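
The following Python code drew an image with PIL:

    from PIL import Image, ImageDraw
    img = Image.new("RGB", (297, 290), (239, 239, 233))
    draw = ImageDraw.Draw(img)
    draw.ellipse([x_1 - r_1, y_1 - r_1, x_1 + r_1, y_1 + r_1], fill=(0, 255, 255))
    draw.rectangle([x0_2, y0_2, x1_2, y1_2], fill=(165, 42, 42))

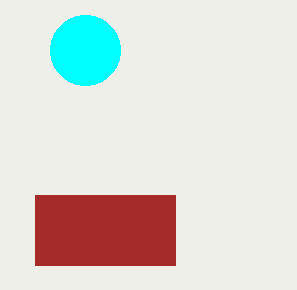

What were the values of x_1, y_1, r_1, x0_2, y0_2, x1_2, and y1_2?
x_1 = 85
y_1 = 50
r_1 = 35
x0_2 = 35
y0_2 = 195
x1_2 = 175
y1_2 = 265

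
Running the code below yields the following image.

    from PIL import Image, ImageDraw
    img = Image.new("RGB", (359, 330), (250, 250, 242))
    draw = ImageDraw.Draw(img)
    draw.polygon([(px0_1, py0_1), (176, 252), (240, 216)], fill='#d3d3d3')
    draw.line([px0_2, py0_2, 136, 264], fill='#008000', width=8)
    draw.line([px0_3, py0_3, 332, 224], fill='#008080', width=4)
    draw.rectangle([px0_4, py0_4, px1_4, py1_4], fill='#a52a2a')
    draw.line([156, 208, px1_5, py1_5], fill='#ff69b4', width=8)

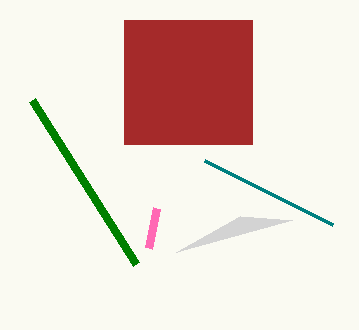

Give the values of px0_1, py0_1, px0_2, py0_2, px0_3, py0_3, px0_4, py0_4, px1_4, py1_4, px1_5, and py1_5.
px0_1 = 292
py0_1 = 220
px0_2 = 32
py0_2 = 100
px0_3 = 204
py0_3 = 160
px0_4 = 124
py0_4 = 20
px1_4 = 252
py1_4 = 144
px1_5 = 148
py1_5 = 248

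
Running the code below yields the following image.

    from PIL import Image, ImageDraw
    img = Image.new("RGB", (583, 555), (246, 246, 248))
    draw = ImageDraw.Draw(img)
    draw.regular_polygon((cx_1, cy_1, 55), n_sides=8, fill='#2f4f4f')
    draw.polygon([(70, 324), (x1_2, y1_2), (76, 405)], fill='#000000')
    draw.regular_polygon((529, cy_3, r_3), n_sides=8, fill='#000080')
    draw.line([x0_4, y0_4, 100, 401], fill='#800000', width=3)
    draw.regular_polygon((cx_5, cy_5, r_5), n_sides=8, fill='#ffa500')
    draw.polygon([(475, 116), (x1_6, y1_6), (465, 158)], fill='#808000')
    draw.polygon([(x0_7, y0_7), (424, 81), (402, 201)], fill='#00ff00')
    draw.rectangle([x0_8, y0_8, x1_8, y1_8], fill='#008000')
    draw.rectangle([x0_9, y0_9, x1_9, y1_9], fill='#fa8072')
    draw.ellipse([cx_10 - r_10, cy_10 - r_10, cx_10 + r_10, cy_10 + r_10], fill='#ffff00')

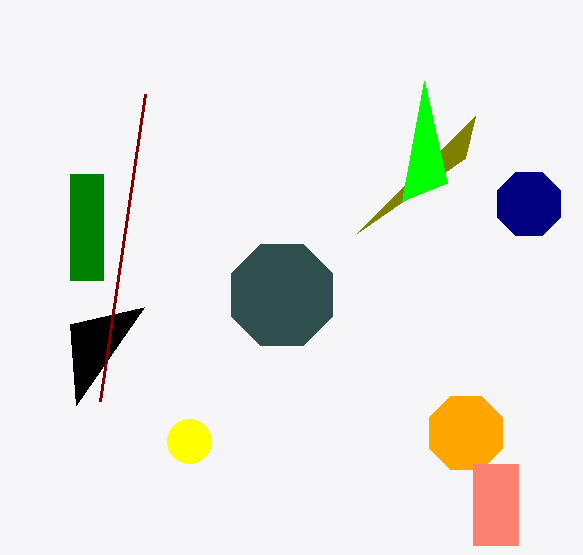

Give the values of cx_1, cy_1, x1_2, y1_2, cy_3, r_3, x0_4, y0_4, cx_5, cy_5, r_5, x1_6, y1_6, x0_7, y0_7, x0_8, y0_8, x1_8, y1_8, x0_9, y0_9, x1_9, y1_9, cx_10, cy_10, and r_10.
cx_1 = 282; cy_1 = 295; x1_2 = 144; y1_2 = 307; cy_3 = 204; r_3 = 34; x0_4 = 145; y0_4 = 94; cx_5 = 466; cy_5 = 433; r_5 = 40; x1_6 = 357; y1_6 = 233; x0_7 = 447; y0_7 = 183; x0_8 = 70; y0_8 = 174; x1_8 = 103; y1_8 = 280; x0_9 = 473; y0_9 = 464; x1_9 = 518; y1_9 = 545; cx_10 = 189; cy_10 = 441; r_10 = 22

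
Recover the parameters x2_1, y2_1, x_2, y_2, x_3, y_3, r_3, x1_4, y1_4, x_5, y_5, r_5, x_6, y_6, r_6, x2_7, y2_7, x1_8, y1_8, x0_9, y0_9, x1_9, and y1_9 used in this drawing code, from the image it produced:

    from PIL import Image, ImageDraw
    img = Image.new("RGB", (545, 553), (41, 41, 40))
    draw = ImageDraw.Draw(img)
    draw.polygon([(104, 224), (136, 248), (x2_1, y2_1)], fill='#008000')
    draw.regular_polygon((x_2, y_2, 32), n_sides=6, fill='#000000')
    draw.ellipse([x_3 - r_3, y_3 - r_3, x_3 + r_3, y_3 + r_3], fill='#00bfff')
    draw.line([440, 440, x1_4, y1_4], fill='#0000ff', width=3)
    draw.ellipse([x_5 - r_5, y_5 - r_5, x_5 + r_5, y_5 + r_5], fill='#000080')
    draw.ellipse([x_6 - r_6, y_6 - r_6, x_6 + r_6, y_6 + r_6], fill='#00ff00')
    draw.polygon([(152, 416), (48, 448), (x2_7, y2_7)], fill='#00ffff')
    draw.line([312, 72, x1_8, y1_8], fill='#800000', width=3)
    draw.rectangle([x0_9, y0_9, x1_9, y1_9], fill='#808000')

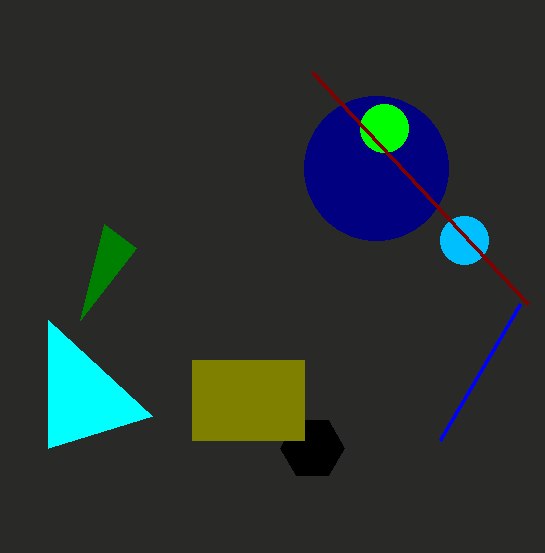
x2_1 = 80; y2_1 = 320; x_2 = 312; y_2 = 448; x_3 = 464; y_3 = 240; r_3 = 24; x1_4 = 520; y1_4 = 304; x_5 = 376; y_5 = 168; r_5 = 72; x_6 = 384; y_6 = 128; r_6 = 24; x2_7 = 48; y2_7 = 320; x1_8 = 528; y1_8 = 304; x0_9 = 192; y0_9 = 360; x1_9 = 304; y1_9 = 440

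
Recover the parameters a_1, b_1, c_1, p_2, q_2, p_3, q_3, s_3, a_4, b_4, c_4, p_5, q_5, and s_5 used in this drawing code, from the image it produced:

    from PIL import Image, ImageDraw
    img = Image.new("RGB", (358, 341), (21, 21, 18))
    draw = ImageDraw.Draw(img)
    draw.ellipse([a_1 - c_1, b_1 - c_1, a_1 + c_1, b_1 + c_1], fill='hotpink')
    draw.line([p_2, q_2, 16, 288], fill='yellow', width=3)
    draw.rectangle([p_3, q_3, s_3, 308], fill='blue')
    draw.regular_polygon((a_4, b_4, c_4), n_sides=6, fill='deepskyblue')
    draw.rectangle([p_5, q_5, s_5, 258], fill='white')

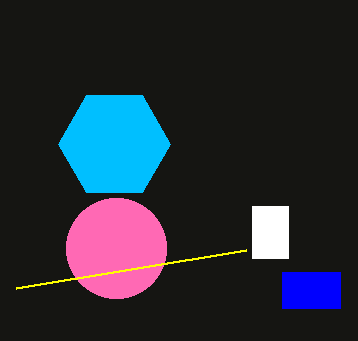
a_1 = 116
b_1 = 248
c_1 = 50
p_2 = 246
q_2 = 250
p_3 = 282
q_3 = 272
s_3 = 340
a_4 = 114
b_4 = 144
c_4 = 56
p_5 = 252
q_5 = 206
s_5 = 288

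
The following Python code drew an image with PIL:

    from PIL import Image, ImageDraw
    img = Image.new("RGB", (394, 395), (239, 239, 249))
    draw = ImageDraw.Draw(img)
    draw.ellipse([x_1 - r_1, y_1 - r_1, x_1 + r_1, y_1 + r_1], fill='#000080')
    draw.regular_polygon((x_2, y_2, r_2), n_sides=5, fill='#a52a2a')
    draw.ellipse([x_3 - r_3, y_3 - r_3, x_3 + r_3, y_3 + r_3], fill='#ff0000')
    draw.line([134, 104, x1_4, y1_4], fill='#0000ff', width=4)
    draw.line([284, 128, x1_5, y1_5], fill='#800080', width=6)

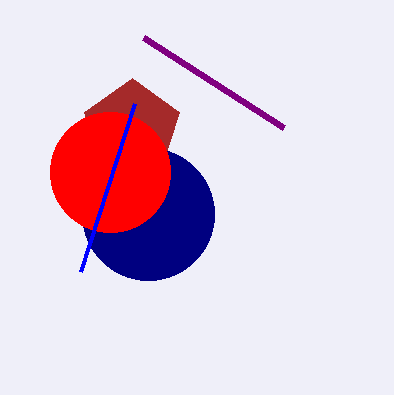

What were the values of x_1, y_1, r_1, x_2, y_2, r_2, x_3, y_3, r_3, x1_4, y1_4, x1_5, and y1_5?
x_1 = 148; y_1 = 214; r_1 = 66; x_2 = 132; y_2 = 128; r_2 = 50; x_3 = 110; y_3 = 172; r_3 = 60; x1_4 = 80; y1_4 = 272; x1_5 = 144; y1_5 = 38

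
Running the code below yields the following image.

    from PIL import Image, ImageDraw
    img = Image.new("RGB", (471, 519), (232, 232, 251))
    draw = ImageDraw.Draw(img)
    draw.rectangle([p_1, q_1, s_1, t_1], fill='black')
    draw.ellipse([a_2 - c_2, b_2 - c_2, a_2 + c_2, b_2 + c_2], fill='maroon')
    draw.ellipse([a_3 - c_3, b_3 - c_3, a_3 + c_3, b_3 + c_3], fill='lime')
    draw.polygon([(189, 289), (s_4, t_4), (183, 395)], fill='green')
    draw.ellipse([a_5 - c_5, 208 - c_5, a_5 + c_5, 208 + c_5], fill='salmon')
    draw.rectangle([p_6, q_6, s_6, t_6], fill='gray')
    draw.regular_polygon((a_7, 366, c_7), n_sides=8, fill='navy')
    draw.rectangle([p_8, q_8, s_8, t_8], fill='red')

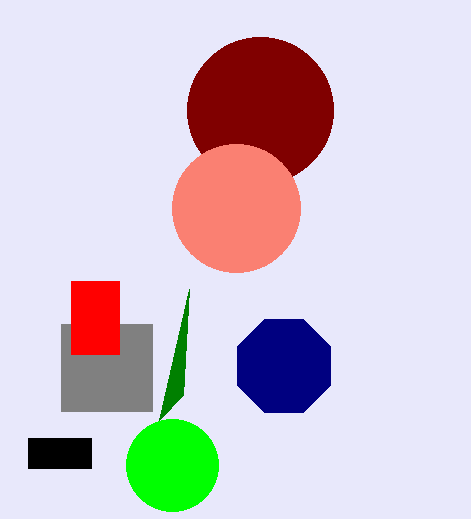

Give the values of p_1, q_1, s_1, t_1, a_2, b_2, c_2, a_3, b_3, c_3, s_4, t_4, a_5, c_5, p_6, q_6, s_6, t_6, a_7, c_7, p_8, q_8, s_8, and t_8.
p_1 = 28, q_1 = 438, s_1 = 91, t_1 = 468, a_2 = 260, b_2 = 110, c_2 = 73, a_3 = 172, b_3 = 465, c_3 = 46, s_4 = 159, t_4 = 420, a_5 = 236, c_5 = 64, p_6 = 61, q_6 = 324, s_6 = 152, t_6 = 411, a_7 = 284, c_7 = 50, p_8 = 71, q_8 = 281, s_8 = 119, t_8 = 354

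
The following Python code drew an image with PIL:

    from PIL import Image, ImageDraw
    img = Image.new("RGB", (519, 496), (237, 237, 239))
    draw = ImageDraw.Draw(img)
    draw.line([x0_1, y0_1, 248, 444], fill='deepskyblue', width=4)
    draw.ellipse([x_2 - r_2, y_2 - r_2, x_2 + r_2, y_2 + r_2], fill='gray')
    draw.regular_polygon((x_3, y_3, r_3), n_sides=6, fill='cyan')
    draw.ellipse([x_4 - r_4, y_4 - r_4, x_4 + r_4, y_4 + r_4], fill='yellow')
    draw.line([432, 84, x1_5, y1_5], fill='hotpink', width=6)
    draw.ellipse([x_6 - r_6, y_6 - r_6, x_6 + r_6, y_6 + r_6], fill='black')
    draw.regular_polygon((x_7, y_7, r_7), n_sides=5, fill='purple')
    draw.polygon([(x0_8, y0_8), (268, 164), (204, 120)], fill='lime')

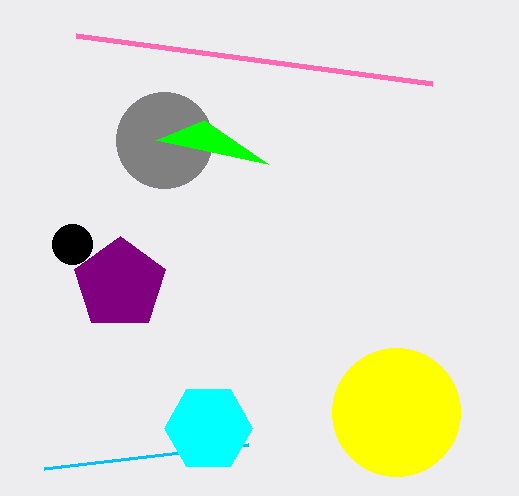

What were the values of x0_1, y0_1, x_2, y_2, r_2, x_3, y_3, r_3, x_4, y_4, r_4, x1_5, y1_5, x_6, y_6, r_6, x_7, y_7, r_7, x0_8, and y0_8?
x0_1 = 44, y0_1 = 468, x_2 = 164, y_2 = 140, r_2 = 48, x_3 = 208, y_3 = 428, r_3 = 44, x_4 = 396, y_4 = 412, r_4 = 64, x1_5 = 76, y1_5 = 36, x_6 = 72, y_6 = 244, r_6 = 20, x_7 = 120, y_7 = 284, r_7 = 48, x0_8 = 156, y0_8 = 140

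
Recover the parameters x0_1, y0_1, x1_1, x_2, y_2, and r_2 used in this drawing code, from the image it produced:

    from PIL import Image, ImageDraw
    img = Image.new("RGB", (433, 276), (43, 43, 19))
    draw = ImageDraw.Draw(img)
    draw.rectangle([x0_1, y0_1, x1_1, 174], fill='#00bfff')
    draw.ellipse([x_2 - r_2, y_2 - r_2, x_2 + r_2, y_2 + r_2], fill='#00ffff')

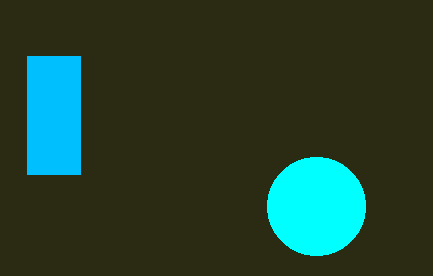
x0_1 = 27
y0_1 = 56
x1_1 = 80
x_2 = 316
y_2 = 206
r_2 = 49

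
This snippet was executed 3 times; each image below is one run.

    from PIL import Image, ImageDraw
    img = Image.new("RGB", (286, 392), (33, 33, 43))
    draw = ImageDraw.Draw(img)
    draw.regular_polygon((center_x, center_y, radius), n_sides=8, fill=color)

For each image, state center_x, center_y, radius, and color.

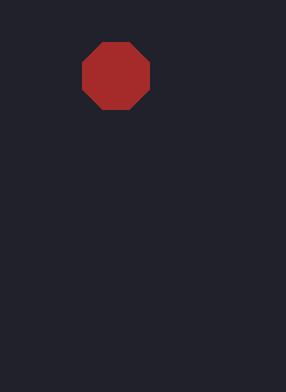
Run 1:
center_x = 116; center_y = 76; radius = 36; color = 'brown'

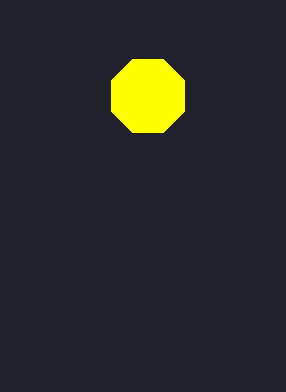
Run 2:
center_x = 148, center_y = 96, radius = 40, color = 'yellow'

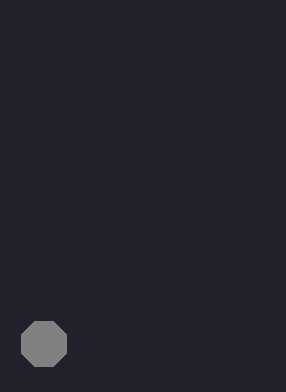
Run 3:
center_x = 44; center_y = 344; radius = 24; color = 'gray'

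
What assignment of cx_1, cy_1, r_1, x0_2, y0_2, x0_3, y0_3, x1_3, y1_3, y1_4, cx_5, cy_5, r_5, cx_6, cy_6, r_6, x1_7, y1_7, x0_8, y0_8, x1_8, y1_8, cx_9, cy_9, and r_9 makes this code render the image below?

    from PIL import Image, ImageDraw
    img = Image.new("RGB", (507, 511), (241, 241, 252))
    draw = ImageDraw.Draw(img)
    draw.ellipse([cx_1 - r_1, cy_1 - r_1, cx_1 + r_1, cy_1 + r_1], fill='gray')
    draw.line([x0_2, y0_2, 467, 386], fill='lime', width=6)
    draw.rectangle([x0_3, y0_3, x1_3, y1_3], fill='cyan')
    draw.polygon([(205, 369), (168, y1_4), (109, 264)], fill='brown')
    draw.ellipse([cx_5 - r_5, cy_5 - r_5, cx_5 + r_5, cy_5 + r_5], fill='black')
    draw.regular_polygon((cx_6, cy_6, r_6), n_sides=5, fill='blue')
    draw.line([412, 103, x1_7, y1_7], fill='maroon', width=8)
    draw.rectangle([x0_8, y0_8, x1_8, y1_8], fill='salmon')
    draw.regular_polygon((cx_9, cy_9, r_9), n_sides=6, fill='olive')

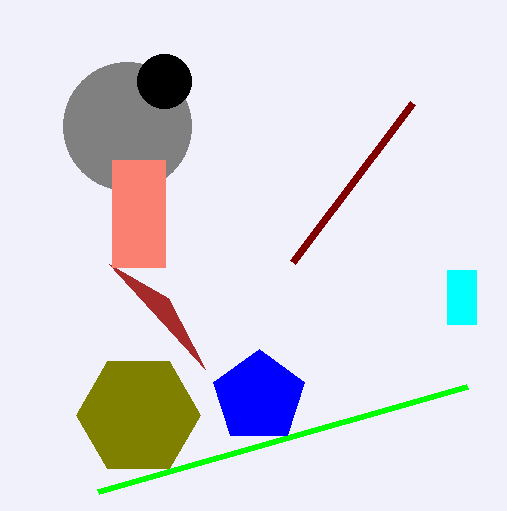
cx_1 = 127
cy_1 = 126
r_1 = 64
x0_2 = 98
y0_2 = 491
x0_3 = 447
y0_3 = 270
x1_3 = 476
y1_3 = 324
y1_4 = 298
cx_5 = 164
cy_5 = 81
r_5 = 27
cx_6 = 259
cy_6 = 397
r_6 = 48
x1_7 = 292
y1_7 = 262
x0_8 = 112
y0_8 = 160
x1_8 = 165
y1_8 = 267
cx_9 = 138
cy_9 = 415
r_9 = 62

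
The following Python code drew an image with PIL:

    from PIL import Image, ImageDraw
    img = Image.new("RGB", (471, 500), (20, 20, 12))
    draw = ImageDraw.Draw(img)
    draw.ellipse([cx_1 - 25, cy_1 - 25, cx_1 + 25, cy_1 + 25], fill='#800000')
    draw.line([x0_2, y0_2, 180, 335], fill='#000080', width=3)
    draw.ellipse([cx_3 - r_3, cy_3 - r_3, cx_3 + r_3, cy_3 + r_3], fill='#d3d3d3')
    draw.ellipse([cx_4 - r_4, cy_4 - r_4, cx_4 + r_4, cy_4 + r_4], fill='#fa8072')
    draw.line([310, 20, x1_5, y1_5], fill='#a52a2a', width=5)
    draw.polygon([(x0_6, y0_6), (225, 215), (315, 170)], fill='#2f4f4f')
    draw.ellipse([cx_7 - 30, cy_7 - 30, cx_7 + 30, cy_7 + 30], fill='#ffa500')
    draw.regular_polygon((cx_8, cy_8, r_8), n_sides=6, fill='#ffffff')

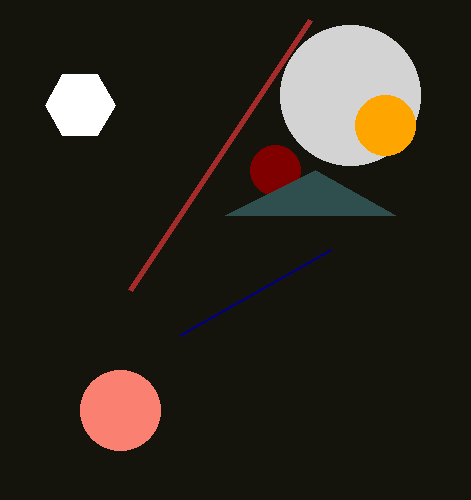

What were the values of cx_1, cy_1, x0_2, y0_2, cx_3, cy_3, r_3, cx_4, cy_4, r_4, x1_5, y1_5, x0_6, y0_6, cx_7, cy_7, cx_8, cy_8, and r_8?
cx_1 = 275; cy_1 = 170; x0_2 = 330; y0_2 = 250; cx_3 = 350; cy_3 = 95; r_3 = 70; cx_4 = 120; cy_4 = 410; r_4 = 40; x1_5 = 130; y1_5 = 290; x0_6 = 395; y0_6 = 215; cx_7 = 385; cy_7 = 125; cx_8 = 80; cy_8 = 105; r_8 = 35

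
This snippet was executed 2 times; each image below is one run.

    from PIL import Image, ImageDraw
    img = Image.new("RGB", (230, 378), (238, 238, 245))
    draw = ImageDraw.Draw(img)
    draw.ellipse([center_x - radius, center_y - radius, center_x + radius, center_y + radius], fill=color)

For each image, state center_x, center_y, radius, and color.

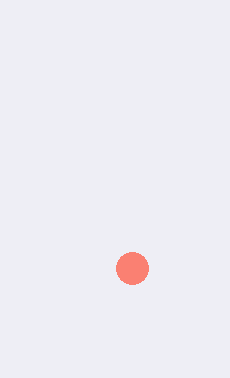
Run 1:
center_x = 132; center_y = 268; radius = 16; color = 'salmon'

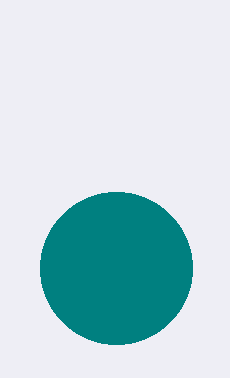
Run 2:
center_x = 116; center_y = 268; radius = 76; color = 'teal'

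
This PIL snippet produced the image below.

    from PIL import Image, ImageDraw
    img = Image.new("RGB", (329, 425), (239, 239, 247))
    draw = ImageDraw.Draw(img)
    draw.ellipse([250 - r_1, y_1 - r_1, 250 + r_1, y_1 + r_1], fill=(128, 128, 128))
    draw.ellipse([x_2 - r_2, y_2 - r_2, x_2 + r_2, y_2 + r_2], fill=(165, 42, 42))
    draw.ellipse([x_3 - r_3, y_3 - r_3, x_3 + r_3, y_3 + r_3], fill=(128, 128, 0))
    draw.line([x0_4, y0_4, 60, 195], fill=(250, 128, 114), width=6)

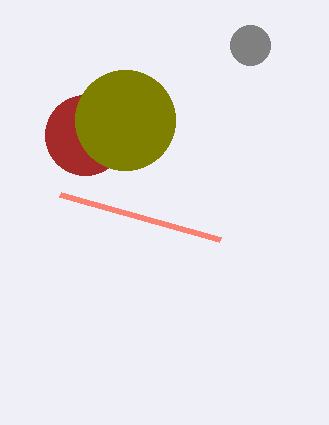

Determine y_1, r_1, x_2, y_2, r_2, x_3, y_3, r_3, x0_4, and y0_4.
y_1 = 45; r_1 = 20; x_2 = 85; y_2 = 135; r_2 = 40; x_3 = 125; y_3 = 120; r_3 = 50; x0_4 = 220; y0_4 = 240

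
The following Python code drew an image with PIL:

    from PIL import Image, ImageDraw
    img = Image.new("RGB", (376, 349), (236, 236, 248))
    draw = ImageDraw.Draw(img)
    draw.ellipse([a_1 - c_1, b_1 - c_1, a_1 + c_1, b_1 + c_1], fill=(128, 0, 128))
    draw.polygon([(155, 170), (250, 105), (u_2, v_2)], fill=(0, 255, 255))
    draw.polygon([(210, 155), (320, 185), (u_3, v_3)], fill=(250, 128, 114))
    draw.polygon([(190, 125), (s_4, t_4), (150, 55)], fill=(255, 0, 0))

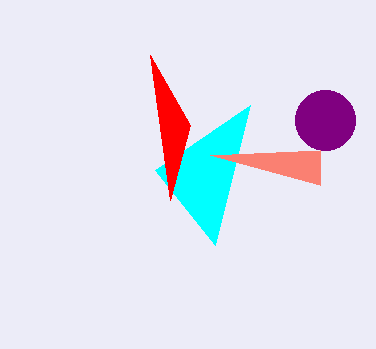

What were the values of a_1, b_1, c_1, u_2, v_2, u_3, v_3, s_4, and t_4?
a_1 = 325; b_1 = 120; c_1 = 30; u_2 = 215; v_2 = 245; u_3 = 320; v_3 = 150; s_4 = 170; t_4 = 200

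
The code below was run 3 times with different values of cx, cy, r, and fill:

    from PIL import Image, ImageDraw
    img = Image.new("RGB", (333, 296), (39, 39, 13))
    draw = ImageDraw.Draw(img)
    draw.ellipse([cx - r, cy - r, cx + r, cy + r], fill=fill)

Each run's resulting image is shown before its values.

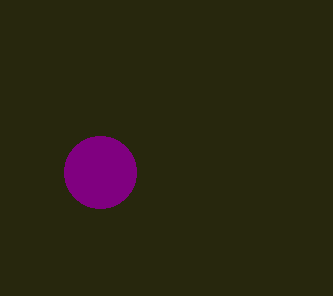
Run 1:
cx = 100; cy = 172; r = 36; fill = 'purple'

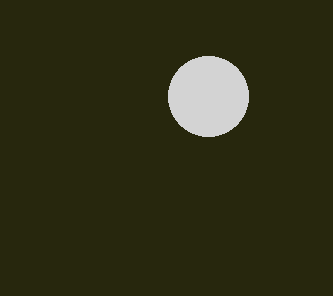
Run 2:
cx = 208
cy = 96
r = 40
fill = 'lightgray'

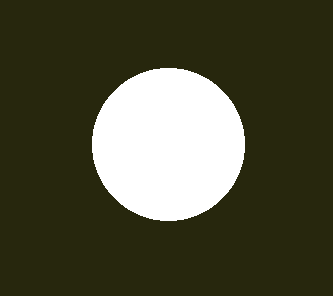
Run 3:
cx = 168, cy = 144, r = 76, fill = 'white'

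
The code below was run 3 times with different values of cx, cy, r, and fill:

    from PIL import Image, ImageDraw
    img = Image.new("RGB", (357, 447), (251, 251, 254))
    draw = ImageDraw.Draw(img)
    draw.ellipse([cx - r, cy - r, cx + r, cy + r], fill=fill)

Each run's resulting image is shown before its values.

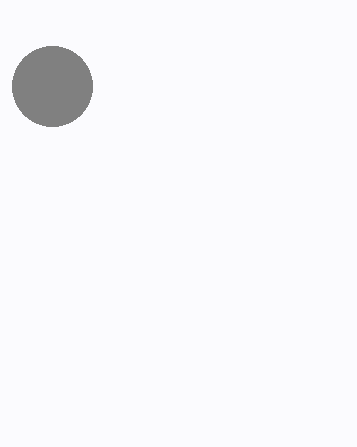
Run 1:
cx = 52, cy = 86, r = 40, fill = 'gray'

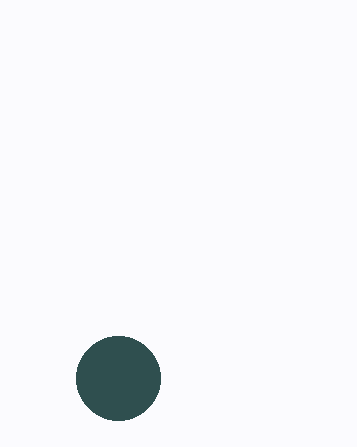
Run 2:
cx = 118
cy = 378
r = 42
fill = 'darkslategray'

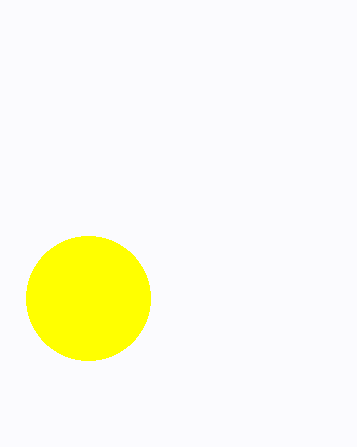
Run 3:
cx = 88
cy = 298
r = 62
fill = 'yellow'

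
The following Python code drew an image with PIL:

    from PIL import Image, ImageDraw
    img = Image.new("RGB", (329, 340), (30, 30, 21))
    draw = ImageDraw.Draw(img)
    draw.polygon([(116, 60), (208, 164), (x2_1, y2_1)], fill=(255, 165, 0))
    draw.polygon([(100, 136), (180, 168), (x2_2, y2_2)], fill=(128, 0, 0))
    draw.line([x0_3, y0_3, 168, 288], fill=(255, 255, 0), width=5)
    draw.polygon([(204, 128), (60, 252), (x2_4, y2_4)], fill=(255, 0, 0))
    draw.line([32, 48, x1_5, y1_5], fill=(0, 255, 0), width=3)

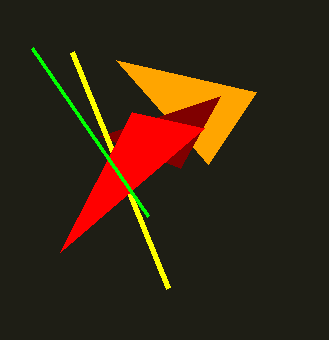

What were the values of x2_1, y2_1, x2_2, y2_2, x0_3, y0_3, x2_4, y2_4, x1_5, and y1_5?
x2_1 = 256; y2_1 = 92; x2_2 = 220; y2_2 = 96; x0_3 = 72; y0_3 = 52; x2_4 = 132; y2_4 = 112; x1_5 = 148; y1_5 = 216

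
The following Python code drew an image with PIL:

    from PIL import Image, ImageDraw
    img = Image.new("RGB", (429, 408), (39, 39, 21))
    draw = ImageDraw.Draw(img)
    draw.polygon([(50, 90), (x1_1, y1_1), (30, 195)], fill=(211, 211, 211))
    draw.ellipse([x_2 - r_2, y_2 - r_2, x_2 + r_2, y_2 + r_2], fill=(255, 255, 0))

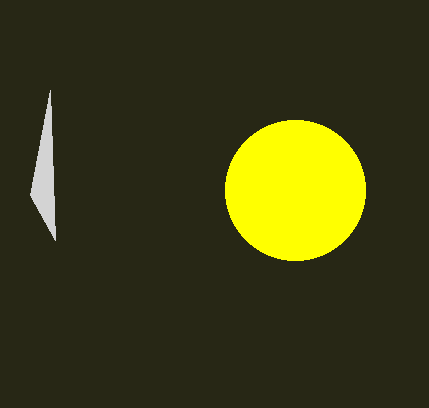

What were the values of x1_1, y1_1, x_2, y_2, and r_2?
x1_1 = 55; y1_1 = 240; x_2 = 295; y_2 = 190; r_2 = 70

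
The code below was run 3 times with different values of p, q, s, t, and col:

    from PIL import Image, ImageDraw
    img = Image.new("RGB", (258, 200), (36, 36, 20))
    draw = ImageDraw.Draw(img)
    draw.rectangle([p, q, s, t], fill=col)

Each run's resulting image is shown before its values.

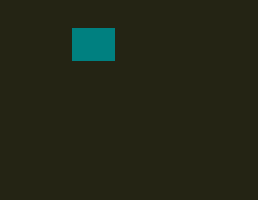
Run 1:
p = 72; q = 28; s = 114; t = 60; col = 'teal'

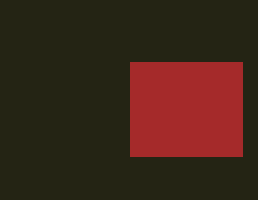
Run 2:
p = 130
q = 62
s = 242
t = 156
col = 'brown'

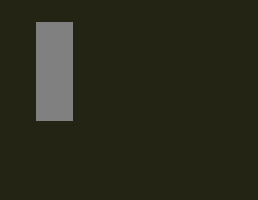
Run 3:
p = 36
q = 22
s = 72
t = 120
col = 'gray'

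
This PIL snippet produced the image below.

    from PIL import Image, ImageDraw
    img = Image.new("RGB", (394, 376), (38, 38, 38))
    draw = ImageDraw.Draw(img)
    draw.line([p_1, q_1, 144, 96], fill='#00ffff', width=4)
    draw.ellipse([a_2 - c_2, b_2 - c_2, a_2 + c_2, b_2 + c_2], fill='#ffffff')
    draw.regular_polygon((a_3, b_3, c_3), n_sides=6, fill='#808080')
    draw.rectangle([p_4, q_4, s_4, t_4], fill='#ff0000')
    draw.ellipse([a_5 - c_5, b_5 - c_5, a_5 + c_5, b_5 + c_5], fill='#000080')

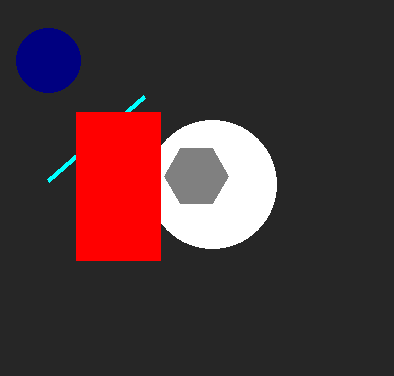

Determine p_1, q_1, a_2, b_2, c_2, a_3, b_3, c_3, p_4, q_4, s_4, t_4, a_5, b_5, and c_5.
p_1 = 48, q_1 = 180, a_2 = 212, b_2 = 184, c_2 = 64, a_3 = 196, b_3 = 176, c_3 = 32, p_4 = 76, q_4 = 112, s_4 = 160, t_4 = 260, a_5 = 48, b_5 = 60, c_5 = 32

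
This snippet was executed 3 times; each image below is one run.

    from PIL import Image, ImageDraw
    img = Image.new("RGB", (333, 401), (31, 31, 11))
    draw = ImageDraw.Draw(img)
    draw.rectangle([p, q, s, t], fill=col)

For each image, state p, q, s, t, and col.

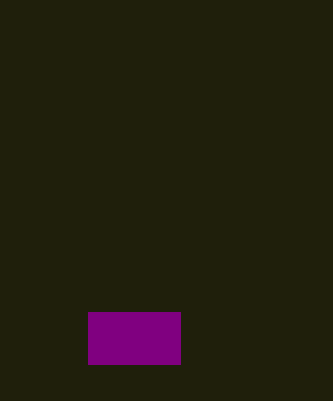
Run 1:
p = 88; q = 312; s = 180; t = 364; col = 'purple'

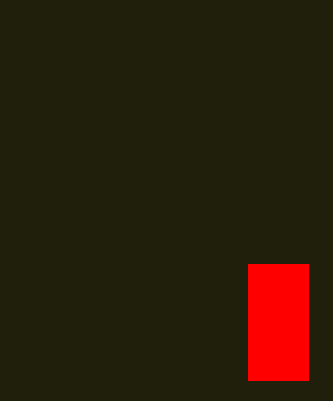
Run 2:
p = 248; q = 264; s = 308; t = 380; col = 'red'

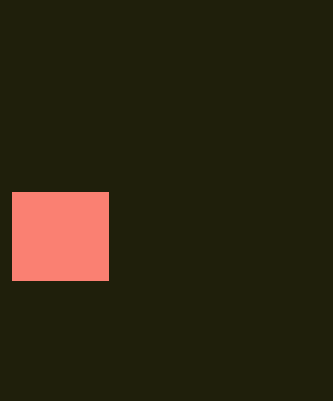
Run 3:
p = 12; q = 192; s = 108; t = 280; col = 'salmon'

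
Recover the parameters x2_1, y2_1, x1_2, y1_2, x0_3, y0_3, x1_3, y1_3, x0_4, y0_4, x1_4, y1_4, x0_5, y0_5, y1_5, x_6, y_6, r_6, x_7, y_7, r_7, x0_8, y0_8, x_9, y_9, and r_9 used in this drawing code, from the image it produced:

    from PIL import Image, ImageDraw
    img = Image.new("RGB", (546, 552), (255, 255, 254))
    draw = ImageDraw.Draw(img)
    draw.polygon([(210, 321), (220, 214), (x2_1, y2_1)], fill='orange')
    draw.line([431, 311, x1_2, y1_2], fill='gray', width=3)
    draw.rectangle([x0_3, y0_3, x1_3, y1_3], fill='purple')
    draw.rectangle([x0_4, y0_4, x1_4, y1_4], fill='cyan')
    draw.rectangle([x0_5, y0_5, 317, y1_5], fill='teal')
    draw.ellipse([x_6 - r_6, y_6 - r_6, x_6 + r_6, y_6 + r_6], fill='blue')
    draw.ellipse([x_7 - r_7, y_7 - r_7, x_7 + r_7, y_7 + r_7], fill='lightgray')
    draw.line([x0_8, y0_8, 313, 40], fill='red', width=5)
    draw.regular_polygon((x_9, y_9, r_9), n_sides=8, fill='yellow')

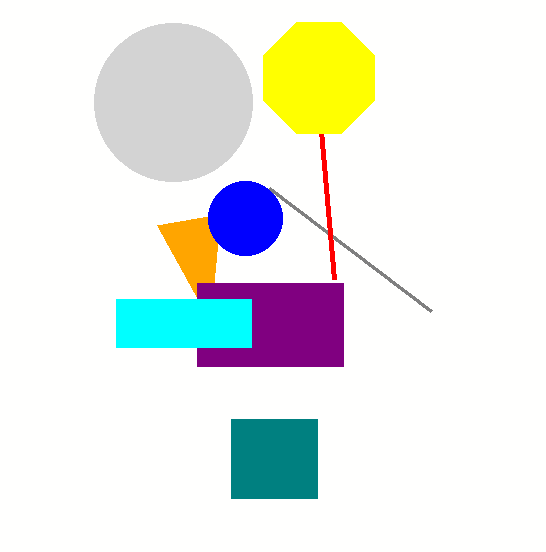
x2_1 = 157
y2_1 = 225
x1_2 = 269
y1_2 = 188
x0_3 = 197
y0_3 = 283
x1_3 = 343
y1_3 = 366
x0_4 = 116
y0_4 = 299
x1_4 = 251
y1_4 = 347
x0_5 = 231
y0_5 = 419
y1_5 = 498
x_6 = 245
y_6 = 218
r_6 = 37
x_7 = 173
y_7 = 102
r_7 = 79
x0_8 = 334
y0_8 = 279
x_9 = 319
y_9 = 78
r_9 = 60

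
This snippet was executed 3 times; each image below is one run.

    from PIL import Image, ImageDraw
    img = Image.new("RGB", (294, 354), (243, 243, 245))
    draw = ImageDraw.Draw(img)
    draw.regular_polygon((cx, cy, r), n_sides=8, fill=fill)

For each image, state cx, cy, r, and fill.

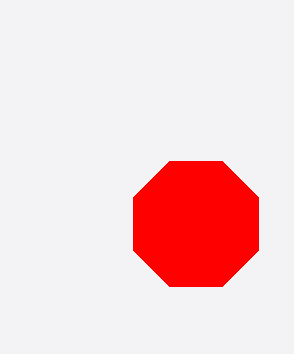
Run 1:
cx = 196; cy = 224; r = 68; fill = 'red'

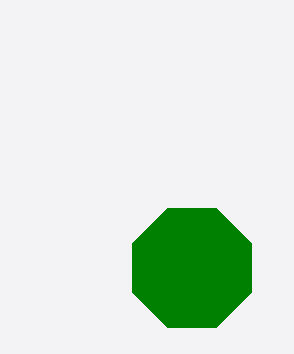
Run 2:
cx = 192
cy = 268
r = 64
fill = 'green'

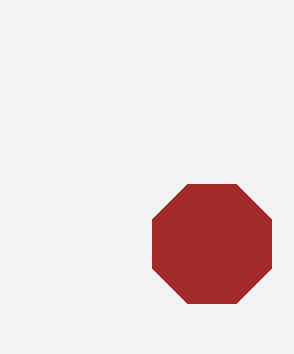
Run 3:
cx = 212, cy = 244, r = 64, fill = 'brown'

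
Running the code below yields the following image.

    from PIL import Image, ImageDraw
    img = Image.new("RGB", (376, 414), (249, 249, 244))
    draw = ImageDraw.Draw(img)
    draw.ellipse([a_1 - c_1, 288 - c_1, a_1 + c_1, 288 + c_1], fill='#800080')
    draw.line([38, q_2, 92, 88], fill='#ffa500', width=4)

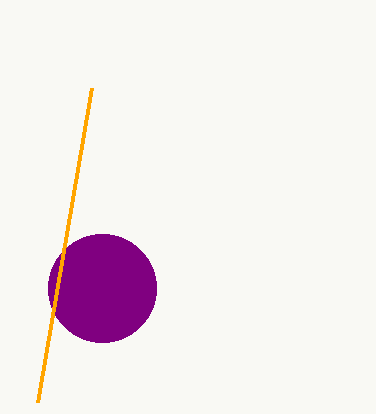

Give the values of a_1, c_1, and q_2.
a_1 = 102; c_1 = 54; q_2 = 402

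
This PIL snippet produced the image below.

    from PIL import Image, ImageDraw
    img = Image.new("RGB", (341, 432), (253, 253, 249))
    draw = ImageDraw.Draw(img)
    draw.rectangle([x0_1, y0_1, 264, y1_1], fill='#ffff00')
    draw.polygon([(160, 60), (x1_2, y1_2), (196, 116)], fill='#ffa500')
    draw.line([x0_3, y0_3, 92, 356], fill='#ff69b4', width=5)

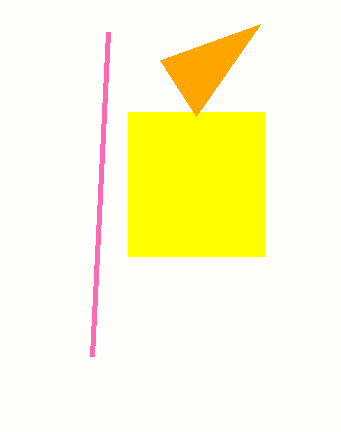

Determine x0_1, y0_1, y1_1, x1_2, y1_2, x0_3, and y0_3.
x0_1 = 128; y0_1 = 112; y1_1 = 256; x1_2 = 260; y1_2 = 24; x0_3 = 108; y0_3 = 32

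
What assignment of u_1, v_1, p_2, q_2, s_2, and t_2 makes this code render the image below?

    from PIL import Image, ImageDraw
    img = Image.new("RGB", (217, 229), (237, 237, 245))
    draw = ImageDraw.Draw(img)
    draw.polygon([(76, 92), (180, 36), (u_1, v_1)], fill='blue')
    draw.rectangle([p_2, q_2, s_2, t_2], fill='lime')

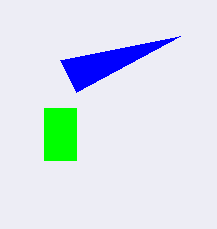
u_1 = 60, v_1 = 60, p_2 = 44, q_2 = 108, s_2 = 76, t_2 = 160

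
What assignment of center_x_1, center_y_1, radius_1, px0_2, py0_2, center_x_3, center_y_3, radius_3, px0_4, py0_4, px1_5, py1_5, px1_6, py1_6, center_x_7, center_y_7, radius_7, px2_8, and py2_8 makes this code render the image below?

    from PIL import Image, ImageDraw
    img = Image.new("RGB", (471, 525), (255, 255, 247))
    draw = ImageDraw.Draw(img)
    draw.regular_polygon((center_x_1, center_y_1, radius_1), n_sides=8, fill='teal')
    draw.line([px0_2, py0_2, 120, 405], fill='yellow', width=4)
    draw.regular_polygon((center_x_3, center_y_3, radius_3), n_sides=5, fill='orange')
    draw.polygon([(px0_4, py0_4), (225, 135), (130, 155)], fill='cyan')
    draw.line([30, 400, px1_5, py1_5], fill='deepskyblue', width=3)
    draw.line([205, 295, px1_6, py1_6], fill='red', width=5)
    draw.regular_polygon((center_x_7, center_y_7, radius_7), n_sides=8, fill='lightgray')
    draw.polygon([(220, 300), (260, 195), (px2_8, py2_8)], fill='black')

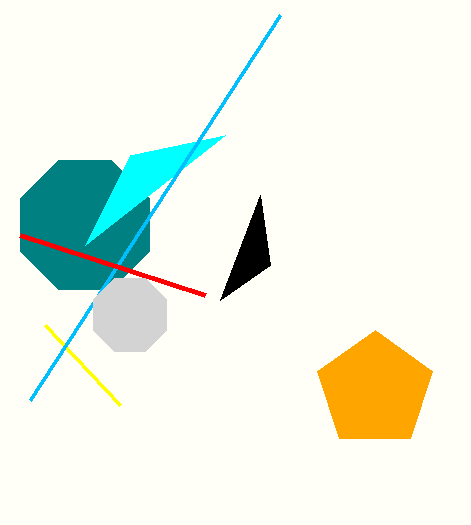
center_x_1 = 85
center_y_1 = 225
radius_1 = 70
px0_2 = 45
py0_2 = 325
center_x_3 = 375
center_y_3 = 390
radius_3 = 60
px0_4 = 85
py0_4 = 245
px1_5 = 280
py1_5 = 15
px1_6 = 20
py1_6 = 235
center_x_7 = 130
center_y_7 = 315
radius_7 = 40
px2_8 = 270
py2_8 = 265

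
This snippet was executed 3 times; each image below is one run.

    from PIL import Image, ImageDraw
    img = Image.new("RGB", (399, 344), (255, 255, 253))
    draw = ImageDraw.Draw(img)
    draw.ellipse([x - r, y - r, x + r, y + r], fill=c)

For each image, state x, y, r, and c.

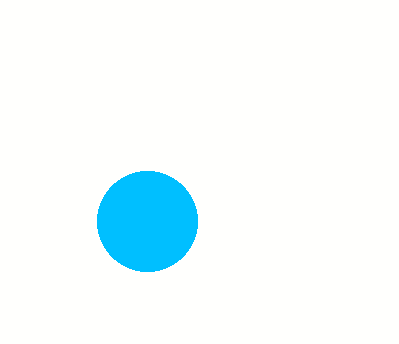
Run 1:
x = 147, y = 221, r = 50, c = 'deepskyblue'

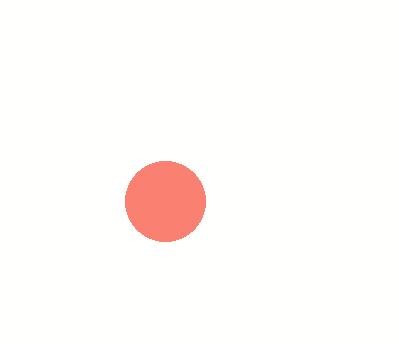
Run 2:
x = 165; y = 201; r = 40; c = 'salmon'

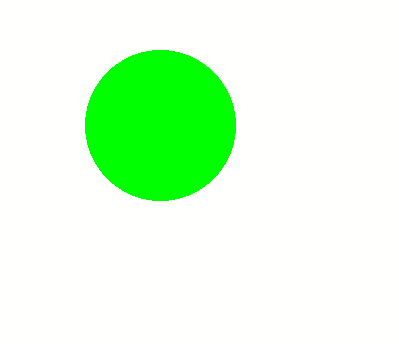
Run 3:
x = 160
y = 125
r = 75
c = 'lime'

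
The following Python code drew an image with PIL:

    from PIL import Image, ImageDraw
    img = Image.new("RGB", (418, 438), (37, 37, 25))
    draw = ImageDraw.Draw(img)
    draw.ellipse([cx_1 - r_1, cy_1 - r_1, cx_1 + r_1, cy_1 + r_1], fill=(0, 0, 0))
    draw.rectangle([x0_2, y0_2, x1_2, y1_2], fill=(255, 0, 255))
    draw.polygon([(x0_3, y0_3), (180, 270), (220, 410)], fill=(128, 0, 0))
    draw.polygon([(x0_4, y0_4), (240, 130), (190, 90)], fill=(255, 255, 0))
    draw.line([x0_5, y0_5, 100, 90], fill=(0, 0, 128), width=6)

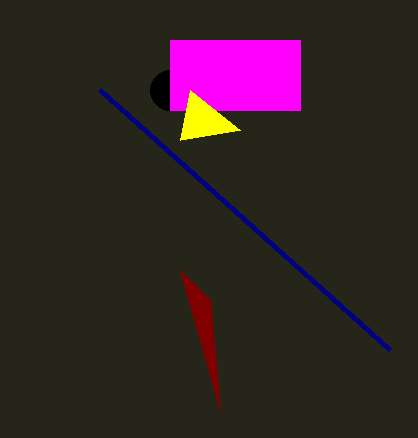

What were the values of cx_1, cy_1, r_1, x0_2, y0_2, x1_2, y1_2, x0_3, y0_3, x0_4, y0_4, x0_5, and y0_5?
cx_1 = 170
cy_1 = 90
r_1 = 20
x0_2 = 170
y0_2 = 40
x1_2 = 300
y1_2 = 110
x0_3 = 210
y0_3 = 300
x0_4 = 180
y0_4 = 140
x0_5 = 390
y0_5 = 350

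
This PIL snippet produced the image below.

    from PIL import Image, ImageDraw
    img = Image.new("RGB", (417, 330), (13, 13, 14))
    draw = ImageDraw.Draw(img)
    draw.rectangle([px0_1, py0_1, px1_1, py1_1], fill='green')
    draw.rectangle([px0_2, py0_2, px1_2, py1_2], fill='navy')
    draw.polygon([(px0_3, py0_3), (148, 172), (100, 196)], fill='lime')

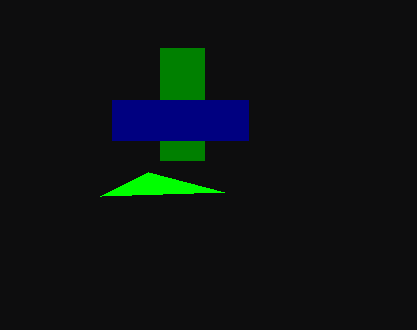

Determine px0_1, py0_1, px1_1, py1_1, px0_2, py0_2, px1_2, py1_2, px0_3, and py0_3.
px0_1 = 160
py0_1 = 48
px1_1 = 204
py1_1 = 160
px0_2 = 112
py0_2 = 100
px1_2 = 248
py1_2 = 140
px0_3 = 224
py0_3 = 192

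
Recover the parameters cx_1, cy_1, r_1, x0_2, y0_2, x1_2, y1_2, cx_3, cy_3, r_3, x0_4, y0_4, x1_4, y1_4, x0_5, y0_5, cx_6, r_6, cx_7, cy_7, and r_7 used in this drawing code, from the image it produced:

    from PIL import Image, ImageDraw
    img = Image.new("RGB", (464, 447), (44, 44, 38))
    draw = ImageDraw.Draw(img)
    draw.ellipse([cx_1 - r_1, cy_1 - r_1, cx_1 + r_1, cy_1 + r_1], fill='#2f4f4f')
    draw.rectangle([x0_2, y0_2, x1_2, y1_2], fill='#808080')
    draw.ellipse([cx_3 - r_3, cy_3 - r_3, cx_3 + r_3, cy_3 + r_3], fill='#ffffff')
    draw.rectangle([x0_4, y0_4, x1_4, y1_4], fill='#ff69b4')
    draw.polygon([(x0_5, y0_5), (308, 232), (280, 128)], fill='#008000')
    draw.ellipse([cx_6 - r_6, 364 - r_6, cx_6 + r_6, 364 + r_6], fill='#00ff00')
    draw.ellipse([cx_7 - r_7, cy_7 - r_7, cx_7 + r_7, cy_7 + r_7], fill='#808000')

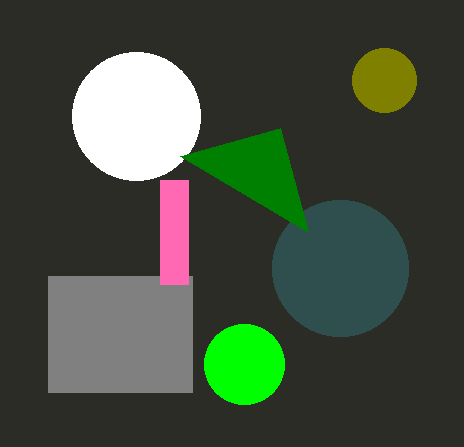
cx_1 = 340
cy_1 = 268
r_1 = 68
x0_2 = 48
y0_2 = 276
x1_2 = 192
y1_2 = 392
cx_3 = 136
cy_3 = 116
r_3 = 64
x0_4 = 160
y0_4 = 180
x1_4 = 188
y1_4 = 284
x0_5 = 180
y0_5 = 156
cx_6 = 244
r_6 = 40
cx_7 = 384
cy_7 = 80
r_7 = 32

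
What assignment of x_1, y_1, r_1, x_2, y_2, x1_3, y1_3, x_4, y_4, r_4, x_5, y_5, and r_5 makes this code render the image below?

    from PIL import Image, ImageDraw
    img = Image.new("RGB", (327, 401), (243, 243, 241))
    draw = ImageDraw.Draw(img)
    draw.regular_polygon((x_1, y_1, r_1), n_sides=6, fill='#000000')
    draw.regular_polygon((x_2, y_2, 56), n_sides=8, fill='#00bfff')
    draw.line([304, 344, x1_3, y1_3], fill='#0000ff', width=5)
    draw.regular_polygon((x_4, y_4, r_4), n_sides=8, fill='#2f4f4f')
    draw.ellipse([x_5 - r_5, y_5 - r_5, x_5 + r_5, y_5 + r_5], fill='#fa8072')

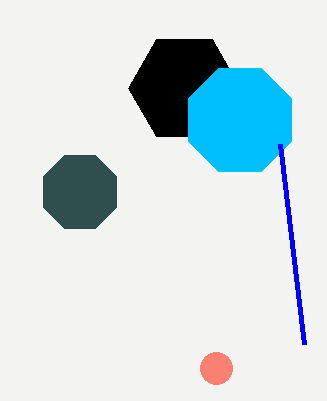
x_1 = 184; y_1 = 88; r_1 = 56; x_2 = 240; y_2 = 120; x1_3 = 280; y1_3 = 144; x_4 = 80; y_4 = 192; r_4 = 40; x_5 = 216; y_5 = 368; r_5 = 16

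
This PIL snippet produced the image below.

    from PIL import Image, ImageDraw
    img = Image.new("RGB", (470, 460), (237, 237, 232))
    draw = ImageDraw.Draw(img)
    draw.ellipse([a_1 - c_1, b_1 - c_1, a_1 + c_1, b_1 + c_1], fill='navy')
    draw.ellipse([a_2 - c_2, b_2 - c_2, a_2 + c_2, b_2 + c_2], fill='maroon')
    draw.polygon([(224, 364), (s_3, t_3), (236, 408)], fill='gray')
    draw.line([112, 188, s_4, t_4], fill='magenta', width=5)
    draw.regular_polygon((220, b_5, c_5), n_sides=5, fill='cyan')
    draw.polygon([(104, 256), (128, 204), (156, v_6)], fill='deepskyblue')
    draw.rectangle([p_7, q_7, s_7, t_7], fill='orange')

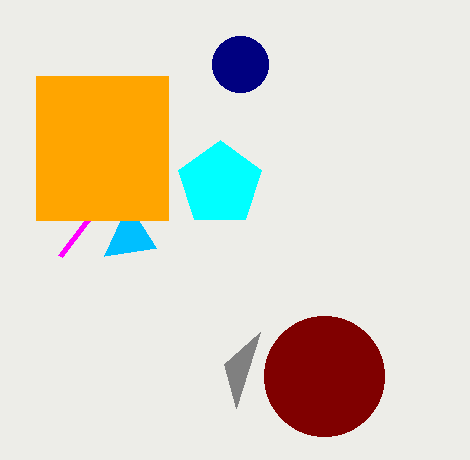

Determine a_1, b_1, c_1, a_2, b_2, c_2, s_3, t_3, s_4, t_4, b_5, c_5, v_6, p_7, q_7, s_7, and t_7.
a_1 = 240; b_1 = 64; c_1 = 28; a_2 = 324; b_2 = 376; c_2 = 60; s_3 = 260; t_3 = 332; s_4 = 60; t_4 = 256; b_5 = 184; c_5 = 44; v_6 = 248; p_7 = 36; q_7 = 76; s_7 = 168; t_7 = 220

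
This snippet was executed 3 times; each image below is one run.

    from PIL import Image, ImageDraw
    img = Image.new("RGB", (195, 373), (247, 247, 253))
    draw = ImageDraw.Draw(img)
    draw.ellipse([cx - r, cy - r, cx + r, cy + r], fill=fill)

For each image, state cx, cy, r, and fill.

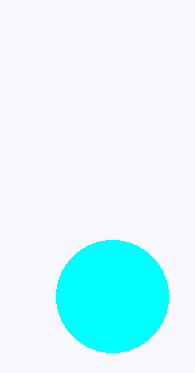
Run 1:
cx = 112; cy = 296; r = 56; fill = 'cyan'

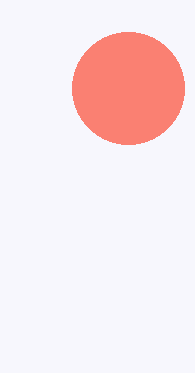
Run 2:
cx = 128; cy = 88; r = 56; fill = 'salmon'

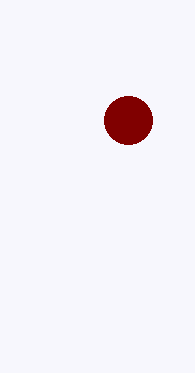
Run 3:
cx = 128; cy = 120; r = 24; fill = 'maroon'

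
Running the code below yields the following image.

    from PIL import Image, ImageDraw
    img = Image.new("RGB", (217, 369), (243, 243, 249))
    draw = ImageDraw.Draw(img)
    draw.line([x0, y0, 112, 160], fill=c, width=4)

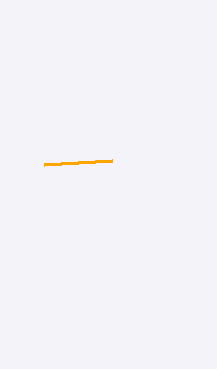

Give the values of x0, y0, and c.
x0 = 44
y0 = 164
c = 'orange'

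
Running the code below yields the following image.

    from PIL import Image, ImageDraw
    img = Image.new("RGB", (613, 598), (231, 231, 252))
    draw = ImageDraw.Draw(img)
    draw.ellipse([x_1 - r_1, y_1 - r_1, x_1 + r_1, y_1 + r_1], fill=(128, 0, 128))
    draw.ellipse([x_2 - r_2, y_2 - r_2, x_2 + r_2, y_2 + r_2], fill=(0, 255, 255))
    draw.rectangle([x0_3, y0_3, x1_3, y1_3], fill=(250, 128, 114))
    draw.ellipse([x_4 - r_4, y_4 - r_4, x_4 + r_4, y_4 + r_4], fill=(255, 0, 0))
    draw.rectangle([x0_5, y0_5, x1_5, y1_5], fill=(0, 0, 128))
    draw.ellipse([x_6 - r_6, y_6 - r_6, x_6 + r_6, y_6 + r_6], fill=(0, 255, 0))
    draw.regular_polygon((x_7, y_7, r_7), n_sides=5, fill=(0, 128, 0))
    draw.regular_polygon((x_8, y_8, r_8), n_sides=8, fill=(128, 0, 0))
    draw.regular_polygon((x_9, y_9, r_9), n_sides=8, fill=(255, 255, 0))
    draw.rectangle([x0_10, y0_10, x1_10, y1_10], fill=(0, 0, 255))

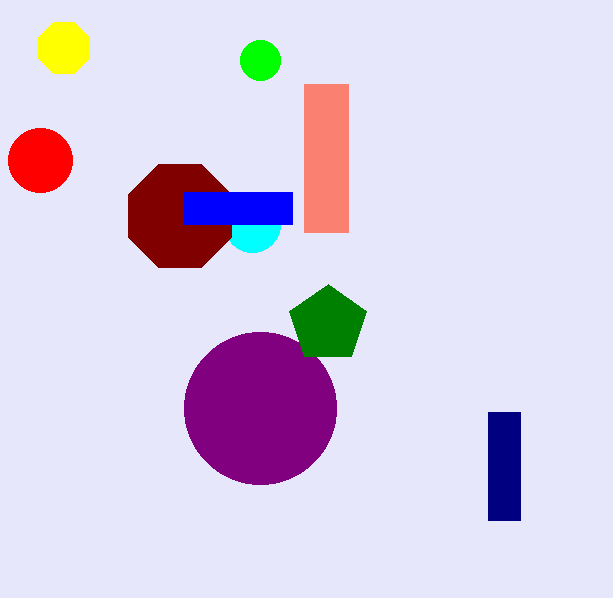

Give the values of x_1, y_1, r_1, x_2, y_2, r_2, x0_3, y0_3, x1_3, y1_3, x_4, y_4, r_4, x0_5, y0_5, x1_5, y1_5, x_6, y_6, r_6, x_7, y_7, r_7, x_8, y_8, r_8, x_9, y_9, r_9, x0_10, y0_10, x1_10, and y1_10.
x_1 = 260
y_1 = 408
r_1 = 76
x_2 = 252
y_2 = 224
r_2 = 28
x0_3 = 304
y0_3 = 84
x1_3 = 348
y1_3 = 232
x_4 = 40
y_4 = 160
r_4 = 32
x0_5 = 488
y0_5 = 412
x1_5 = 520
y1_5 = 520
x_6 = 260
y_6 = 60
r_6 = 20
x_7 = 328
y_7 = 324
r_7 = 40
x_8 = 180
y_8 = 216
r_8 = 56
x_9 = 64
y_9 = 48
r_9 = 28
x0_10 = 184
y0_10 = 192
x1_10 = 292
y1_10 = 224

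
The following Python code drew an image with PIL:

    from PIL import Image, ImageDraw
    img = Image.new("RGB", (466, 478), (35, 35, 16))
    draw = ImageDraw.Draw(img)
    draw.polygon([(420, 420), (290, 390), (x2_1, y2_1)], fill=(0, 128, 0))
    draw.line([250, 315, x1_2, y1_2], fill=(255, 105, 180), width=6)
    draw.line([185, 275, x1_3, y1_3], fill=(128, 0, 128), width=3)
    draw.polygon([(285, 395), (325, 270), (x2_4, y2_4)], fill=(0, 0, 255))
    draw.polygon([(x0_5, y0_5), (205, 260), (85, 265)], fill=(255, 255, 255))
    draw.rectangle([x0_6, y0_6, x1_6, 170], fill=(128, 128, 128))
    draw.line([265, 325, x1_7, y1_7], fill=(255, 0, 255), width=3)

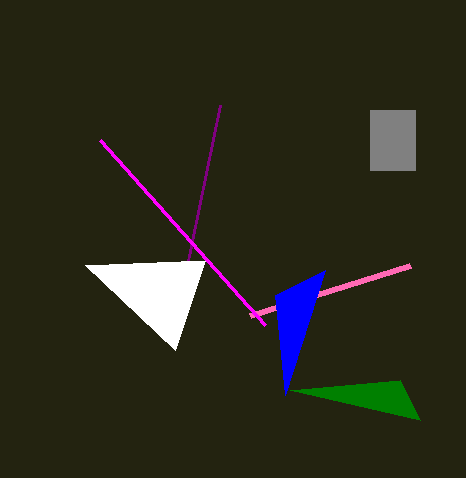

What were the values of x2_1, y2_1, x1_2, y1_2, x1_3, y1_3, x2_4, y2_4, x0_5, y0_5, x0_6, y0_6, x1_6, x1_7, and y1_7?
x2_1 = 400
y2_1 = 380
x1_2 = 410
y1_2 = 265
x1_3 = 220
y1_3 = 105
x2_4 = 275
y2_4 = 295
x0_5 = 175
y0_5 = 350
x0_6 = 370
y0_6 = 110
x1_6 = 415
x1_7 = 100
y1_7 = 140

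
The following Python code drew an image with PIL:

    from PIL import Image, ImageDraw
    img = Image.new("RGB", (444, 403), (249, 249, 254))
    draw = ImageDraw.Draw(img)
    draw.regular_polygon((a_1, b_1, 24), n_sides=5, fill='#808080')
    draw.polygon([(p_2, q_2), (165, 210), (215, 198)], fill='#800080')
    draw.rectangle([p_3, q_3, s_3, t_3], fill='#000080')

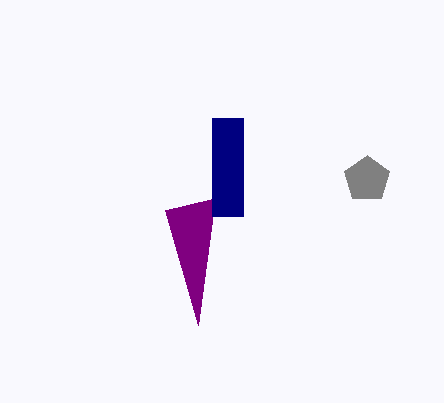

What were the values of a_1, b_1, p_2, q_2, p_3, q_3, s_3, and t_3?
a_1 = 367
b_1 = 179
p_2 = 198
q_2 = 325
p_3 = 212
q_3 = 118
s_3 = 243
t_3 = 216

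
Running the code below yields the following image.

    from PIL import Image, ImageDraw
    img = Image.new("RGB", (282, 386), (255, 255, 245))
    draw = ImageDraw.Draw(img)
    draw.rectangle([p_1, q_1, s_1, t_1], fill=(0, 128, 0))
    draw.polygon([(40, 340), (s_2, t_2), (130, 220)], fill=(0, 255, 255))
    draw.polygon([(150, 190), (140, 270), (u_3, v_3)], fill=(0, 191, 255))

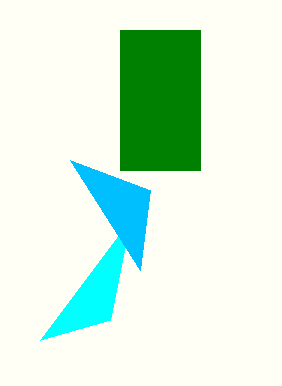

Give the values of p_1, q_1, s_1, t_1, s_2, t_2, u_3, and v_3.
p_1 = 120, q_1 = 30, s_1 = 200, t_1 = 170, s_2 = 110, t_2 = 320, u_3 = 70, v_3 = 160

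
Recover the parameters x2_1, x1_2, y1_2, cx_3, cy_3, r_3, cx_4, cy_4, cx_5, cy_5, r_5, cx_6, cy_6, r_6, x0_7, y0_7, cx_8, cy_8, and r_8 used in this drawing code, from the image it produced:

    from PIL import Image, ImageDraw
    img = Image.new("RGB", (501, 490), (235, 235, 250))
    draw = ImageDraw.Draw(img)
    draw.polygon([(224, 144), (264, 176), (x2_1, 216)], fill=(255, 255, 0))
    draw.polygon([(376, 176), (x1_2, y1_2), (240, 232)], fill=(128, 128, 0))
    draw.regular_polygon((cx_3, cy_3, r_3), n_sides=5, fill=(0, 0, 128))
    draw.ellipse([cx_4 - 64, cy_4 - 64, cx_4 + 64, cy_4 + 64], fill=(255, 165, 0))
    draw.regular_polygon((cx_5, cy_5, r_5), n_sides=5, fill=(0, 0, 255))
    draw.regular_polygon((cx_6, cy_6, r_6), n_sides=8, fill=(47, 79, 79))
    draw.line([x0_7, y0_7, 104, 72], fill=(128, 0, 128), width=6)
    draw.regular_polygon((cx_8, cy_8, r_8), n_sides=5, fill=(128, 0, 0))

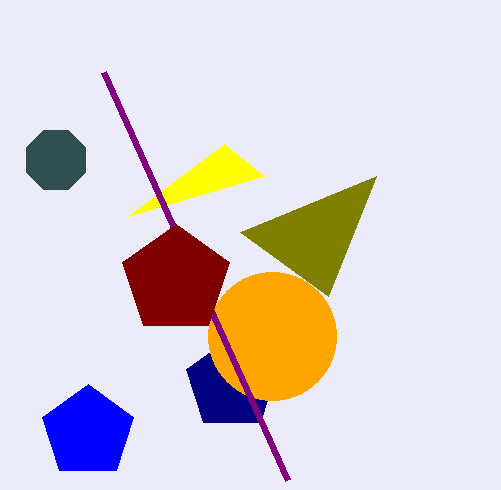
x2_1 = 128
x1_2 = 328
y1_2 = 296
cx_3 = 232
cy_3 = 384
r_3 = 48
cx_4 = 272
cy_4 = 336
cx_5 = 88
cy_5 = 432
r_5 = 48
cx_6 = 56
cy_6 = 160
r_6 = 32
x0_7 = 288
y0_7 = 480
cx_8 = 176
cy_8 = 280
r_8 = 56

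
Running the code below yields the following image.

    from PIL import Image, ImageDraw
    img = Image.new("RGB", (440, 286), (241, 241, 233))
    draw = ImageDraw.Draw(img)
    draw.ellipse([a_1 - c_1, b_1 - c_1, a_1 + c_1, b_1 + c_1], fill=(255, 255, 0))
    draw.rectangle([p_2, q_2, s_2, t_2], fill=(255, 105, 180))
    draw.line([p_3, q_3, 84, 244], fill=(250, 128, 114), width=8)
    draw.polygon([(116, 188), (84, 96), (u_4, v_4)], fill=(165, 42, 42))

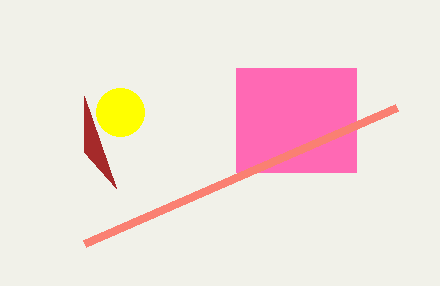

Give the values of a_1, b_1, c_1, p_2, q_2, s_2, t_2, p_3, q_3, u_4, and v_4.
a_1 = 120; b_1 = 112; c_1 = 24; p_2 = 236; q_2 = 68; s_2 = 356; t_2 = 172; p_3 = 396; q_3 = 108; u_4 = 84; v_4 = 152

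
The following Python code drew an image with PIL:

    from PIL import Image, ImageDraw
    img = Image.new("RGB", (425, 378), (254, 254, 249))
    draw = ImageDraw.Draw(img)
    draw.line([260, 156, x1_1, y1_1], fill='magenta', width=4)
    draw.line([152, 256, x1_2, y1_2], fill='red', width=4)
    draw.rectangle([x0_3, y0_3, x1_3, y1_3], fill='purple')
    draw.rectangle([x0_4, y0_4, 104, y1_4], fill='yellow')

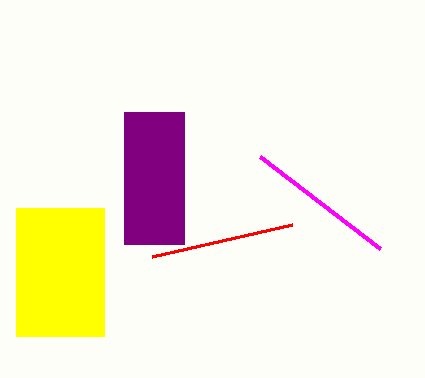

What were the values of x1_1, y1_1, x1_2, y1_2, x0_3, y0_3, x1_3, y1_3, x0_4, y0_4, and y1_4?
x1_1 = 380
y1_1 = 248
x1_2 = 292
y1_2 = 224
x0_3 = 124
y0_3 = 112
x1_3 = 184
y1_3 = 244
x0_4 = 16
y0_4 = 208
y1_4 = 336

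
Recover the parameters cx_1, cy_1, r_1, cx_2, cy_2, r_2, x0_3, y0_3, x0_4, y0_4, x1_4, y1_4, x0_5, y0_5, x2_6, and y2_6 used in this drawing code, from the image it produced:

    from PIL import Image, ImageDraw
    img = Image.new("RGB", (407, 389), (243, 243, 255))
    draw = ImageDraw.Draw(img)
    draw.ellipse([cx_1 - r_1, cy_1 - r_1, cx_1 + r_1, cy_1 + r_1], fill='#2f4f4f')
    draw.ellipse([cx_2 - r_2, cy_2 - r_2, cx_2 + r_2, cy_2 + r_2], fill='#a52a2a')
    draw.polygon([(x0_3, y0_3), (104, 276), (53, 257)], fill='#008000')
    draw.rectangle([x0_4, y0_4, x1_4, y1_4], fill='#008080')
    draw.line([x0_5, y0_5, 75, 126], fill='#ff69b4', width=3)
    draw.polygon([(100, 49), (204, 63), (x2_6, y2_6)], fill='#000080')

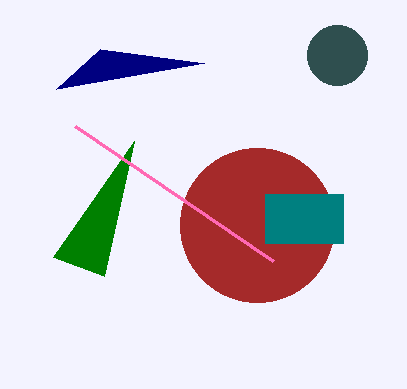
cx_1 = 337; cy_1 = 55; r_1 = 30; cx_2 = 257; cy_2 = 225; r_2 = 77; x0_3 = 134; y0_3 = 141; x0_4 = 265; y0_4 = 194; x1_4 = 343; y1_4 = 243; x0_5 = 273; y0_5 = 261; x2_6 = 56; y2_6 = 89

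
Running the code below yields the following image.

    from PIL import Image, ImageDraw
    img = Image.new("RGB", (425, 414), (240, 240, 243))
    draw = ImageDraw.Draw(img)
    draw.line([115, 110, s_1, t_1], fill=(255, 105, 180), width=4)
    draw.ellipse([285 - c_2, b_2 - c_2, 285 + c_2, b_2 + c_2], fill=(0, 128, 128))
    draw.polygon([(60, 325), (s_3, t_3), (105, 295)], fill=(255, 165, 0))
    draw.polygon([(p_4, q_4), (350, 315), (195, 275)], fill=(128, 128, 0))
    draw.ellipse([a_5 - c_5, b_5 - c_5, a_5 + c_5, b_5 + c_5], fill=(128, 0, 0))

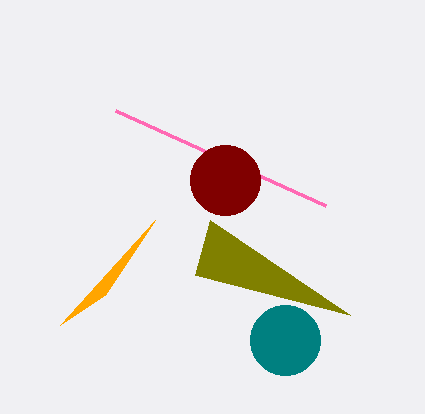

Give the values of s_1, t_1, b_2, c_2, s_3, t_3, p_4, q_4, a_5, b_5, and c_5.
s_1 = 325, t_1 = 205, b_2 = 340, c_2 = 35, s_3 = 155, t_3 = 220, p_4 = 210, q_4 = 220, a_5 = 225, b_5 = 180, c_5 = 35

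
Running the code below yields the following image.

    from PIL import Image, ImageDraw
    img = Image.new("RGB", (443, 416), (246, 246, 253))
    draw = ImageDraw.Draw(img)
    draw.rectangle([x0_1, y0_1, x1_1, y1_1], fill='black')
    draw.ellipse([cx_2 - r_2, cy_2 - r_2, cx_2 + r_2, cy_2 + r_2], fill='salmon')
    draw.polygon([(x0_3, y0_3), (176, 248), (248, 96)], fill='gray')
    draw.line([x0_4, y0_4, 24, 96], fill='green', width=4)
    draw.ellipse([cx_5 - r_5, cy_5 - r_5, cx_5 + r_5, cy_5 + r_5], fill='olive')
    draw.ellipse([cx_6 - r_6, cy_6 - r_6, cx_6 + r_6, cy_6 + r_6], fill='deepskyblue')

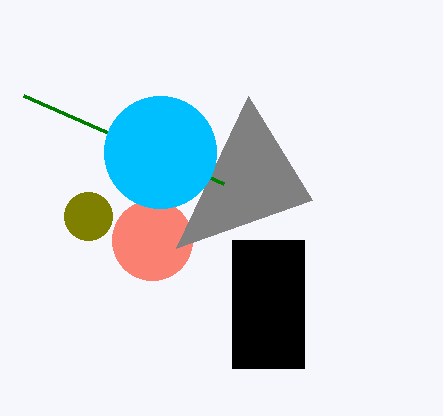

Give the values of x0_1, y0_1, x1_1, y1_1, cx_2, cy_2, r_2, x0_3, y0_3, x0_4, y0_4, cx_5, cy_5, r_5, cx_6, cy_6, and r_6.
x0_1 = 232, y0_1 = 240, x1_1 = 304, y1_1 = 368, cx_2 = 152, cy_2 = 240, r_2 = 40, x0_3 = 312, y0_3 = 200, x0_4 = 224, y0_4 = 184, cx_5 = 88, cy_5 = 216, r_5 = 24, cx_6 = 160, cy_6 = 152, r_6 = 56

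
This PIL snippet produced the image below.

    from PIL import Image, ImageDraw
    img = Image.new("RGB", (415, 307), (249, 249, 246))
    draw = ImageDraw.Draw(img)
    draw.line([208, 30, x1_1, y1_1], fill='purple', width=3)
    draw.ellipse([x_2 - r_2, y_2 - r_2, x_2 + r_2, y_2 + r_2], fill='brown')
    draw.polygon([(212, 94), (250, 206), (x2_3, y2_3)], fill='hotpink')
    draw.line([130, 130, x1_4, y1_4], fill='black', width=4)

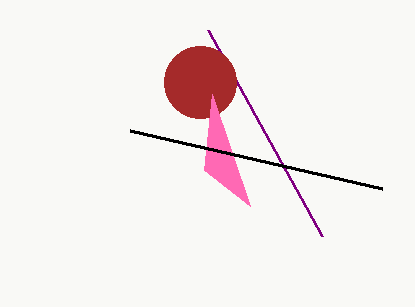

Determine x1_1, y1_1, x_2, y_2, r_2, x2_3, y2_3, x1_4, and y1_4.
x1_1 = 322
y1_1 = 236
x_2 = 200
y_2 = 82
r_2 = 36
x2_3 = 204
y2_3 = 170
x1_4 = 382
y1_4 = 188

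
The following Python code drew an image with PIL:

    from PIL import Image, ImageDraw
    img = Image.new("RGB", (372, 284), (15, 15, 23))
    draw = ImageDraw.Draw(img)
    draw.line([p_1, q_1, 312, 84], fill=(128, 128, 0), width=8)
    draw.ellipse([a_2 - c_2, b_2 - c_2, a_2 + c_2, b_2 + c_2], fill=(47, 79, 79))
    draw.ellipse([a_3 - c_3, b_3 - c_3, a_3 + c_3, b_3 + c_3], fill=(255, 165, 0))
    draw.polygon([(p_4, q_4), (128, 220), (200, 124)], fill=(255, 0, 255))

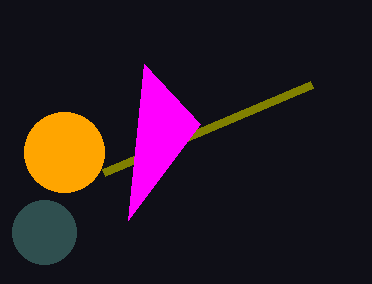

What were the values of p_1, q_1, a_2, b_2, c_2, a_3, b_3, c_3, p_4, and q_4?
p_1 = 104, q_1 = 172, a_2 = 44, b_2 = 232, c_2 = 32, a_3 = 64, b_3 = 152, c_3 = 40, p_4 = 144, q_4 = 64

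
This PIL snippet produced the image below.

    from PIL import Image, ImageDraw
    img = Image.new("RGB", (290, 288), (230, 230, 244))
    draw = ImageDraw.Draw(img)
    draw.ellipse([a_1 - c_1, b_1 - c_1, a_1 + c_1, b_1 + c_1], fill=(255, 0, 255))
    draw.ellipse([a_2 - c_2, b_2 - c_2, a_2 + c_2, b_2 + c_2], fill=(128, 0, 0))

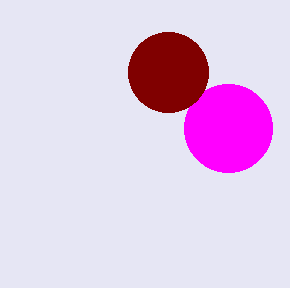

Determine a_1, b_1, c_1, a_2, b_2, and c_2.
a_1 = 228
b_1 = 128
c_1 = 44
a_2 = 168
b_2 = 72
c_2 = 40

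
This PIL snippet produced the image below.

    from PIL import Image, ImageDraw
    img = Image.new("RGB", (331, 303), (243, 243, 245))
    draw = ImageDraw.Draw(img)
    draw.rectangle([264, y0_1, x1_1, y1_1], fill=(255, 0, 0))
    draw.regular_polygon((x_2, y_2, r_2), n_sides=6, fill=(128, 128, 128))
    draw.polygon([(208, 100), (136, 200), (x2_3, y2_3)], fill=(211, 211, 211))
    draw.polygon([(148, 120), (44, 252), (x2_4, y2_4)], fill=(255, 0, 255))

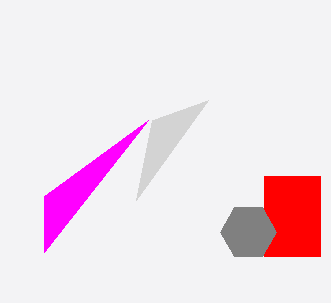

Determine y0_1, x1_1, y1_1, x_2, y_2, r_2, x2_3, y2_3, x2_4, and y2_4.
y0_1 = 176, x1_1 = 320, y1_1 = 256, x_2 = 248, y_2 = 232, r_2 = 28, x2_3 = 152, y2_3 = 120, x2_4 = 44, y2_4 = 196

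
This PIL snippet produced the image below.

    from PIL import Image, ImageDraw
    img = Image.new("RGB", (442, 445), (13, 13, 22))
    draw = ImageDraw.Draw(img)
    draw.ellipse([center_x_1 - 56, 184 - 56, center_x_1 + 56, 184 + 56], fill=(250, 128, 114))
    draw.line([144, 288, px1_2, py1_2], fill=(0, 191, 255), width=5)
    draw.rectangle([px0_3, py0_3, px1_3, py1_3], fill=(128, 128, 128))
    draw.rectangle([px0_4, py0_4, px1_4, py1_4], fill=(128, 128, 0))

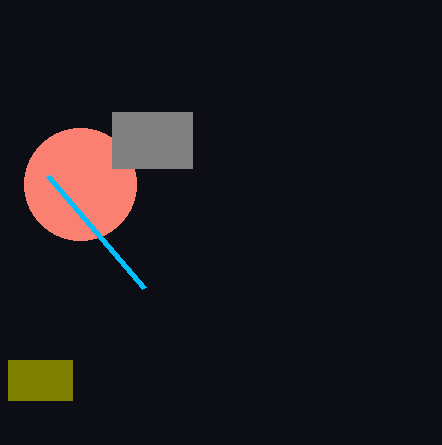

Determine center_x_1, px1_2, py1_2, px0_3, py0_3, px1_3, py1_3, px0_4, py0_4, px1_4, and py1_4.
center_x_1 = 80; px1_2 = 48; py1_2 = 176; px0_3 = 112; py0_3 = 112; px1_3 = 192; py1_3 = 168; px0_4 = 8; py0_4 = 360; px1_4 = 72; py1_4 = 400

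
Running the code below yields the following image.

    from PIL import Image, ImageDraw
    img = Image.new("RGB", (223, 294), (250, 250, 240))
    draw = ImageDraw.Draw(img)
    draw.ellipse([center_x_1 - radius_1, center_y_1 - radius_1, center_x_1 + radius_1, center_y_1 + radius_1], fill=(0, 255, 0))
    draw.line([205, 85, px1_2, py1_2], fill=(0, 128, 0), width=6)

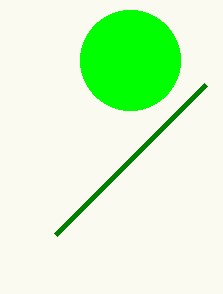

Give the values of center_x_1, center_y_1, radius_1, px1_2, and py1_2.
center_x_1 = 130; center_y_1 = 60; radius_1 = 50; px1_2 = 55; py1_2 = 235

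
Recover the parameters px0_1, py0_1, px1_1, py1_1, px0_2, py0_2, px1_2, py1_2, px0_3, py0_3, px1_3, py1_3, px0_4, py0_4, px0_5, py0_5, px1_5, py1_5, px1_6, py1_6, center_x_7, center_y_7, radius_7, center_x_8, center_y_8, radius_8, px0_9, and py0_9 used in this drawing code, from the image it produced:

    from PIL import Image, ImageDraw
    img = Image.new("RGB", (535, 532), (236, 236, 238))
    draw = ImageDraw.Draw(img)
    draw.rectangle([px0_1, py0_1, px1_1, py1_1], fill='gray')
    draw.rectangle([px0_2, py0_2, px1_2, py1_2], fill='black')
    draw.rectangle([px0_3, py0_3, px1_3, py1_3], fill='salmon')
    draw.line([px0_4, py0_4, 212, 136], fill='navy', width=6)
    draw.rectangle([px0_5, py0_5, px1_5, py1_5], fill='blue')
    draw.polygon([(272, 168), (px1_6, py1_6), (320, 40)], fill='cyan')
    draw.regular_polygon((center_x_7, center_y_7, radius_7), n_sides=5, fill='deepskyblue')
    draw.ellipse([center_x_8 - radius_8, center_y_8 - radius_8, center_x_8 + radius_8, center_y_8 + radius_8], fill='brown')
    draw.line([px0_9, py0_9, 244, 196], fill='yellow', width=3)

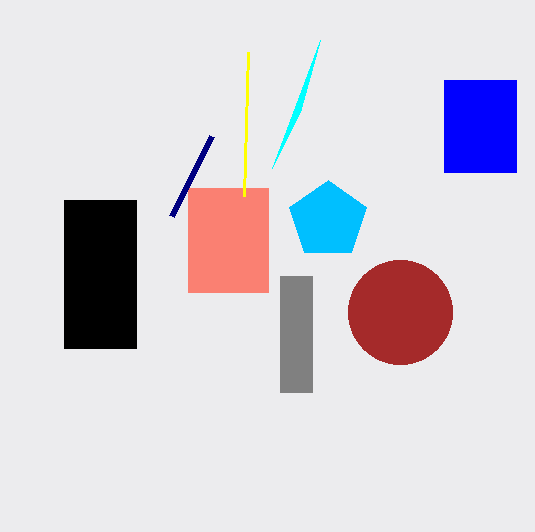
px0_1 = 280, py0_1 = 276, px1_1 = 312, py1_1 = 392, px0_2 = 64, py0_2 = 200, px1_2 = 136, py1_2 = 348, px0_3 = 188, py0_3 = 188, px1_3 = 268, py1_3 = 292, px0_4 = 172, py0_4 = 216, px0_5 = 444, py0_5 = 80, px1_5 = 516, py1_5 = 172, px1_6 = 300, py1_6 = 112, center_x_7 = 328, center_y_7 = 220, radius_7 = 40, center_x_8 = 400, center_y_8 = 312, radius_8 = 52, px0_9 = 248, py0_9 = 52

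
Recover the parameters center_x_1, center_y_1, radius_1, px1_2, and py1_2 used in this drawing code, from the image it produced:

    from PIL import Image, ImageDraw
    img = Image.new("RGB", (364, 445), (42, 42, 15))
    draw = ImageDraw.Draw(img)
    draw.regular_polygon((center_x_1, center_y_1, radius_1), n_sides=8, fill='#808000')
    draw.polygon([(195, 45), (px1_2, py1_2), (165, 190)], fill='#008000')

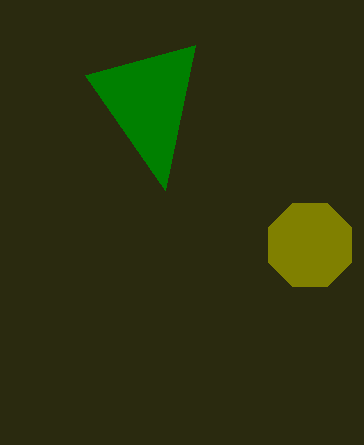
center_x_1 = 310
center_y_1 = 245
radius_1 = 45
px1_2 = 85
py1_2 = 75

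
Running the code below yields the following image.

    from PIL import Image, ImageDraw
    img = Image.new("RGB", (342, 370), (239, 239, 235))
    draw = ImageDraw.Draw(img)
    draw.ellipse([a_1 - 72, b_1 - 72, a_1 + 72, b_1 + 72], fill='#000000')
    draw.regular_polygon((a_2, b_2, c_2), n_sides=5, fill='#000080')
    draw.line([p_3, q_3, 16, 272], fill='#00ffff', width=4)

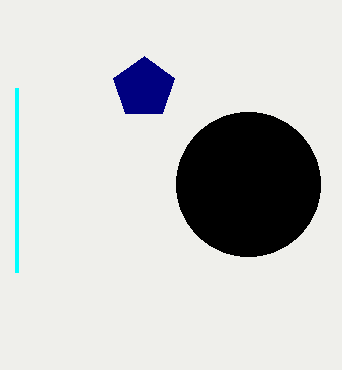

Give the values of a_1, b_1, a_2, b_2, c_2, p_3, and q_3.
a_1 = 248; b_1 = 184; a_2 = 144; b_2 = 88; c_2 = 32; p_3 = 16; q_3 = 88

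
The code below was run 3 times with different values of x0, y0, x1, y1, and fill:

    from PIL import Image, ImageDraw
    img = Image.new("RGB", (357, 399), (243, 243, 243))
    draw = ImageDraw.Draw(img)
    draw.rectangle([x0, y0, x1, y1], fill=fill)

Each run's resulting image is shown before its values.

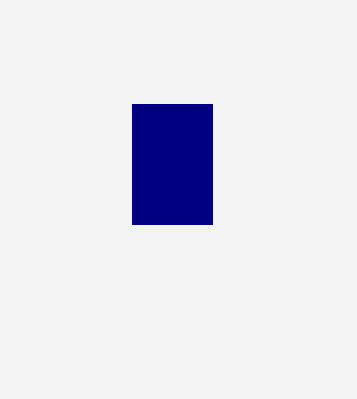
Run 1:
x0 = 132
y0 = 104
x1 = 212
y1 = 224
fill = 'navy'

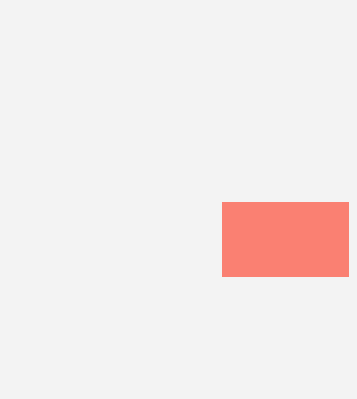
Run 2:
x0 = 222
y0 = 202
x1 = 348
y1 = 276
fill = 'salmon'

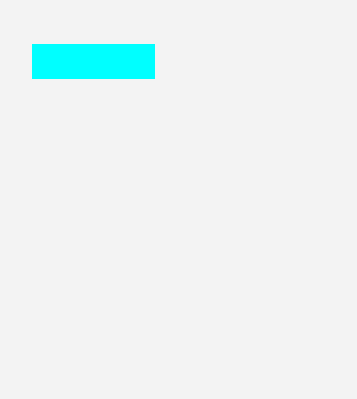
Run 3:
x0 = 32, y0 = 44, x1 = 154, y1 = 78, fill = 'cyan'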